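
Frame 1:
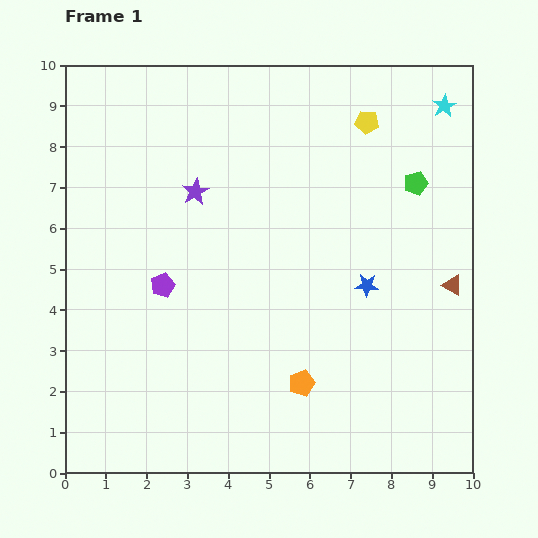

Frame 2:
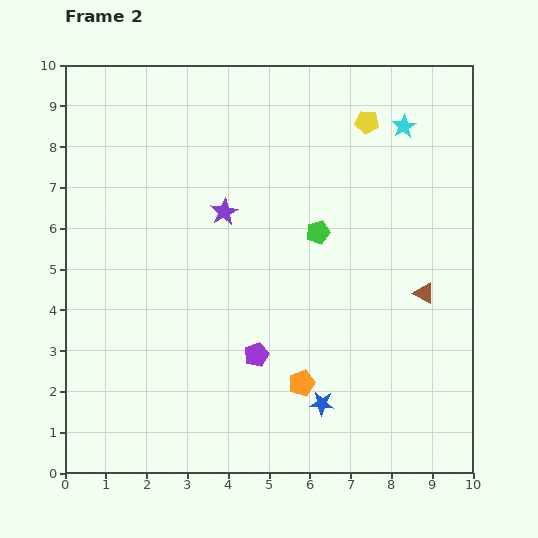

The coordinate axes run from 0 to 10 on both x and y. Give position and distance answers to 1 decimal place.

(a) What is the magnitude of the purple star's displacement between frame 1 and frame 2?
0.9

The purple star moved from (3.2, 6.9) to (3.9, 6.4), a distance of √(0.7² + 0.5²) ≈ 0.9.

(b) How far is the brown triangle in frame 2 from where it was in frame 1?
0.7

The brown triangle moved from (9.5, 4.6) to (8.8, 4.4), a distance of √(0.7² + 0.2²) ≈ 0.7.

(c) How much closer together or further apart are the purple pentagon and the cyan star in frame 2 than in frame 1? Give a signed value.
-1.5

Distance in frame 1: 8.2. Distance in frame 2: 6.7.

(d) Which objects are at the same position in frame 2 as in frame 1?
the yellow pentagon, the orange pentagon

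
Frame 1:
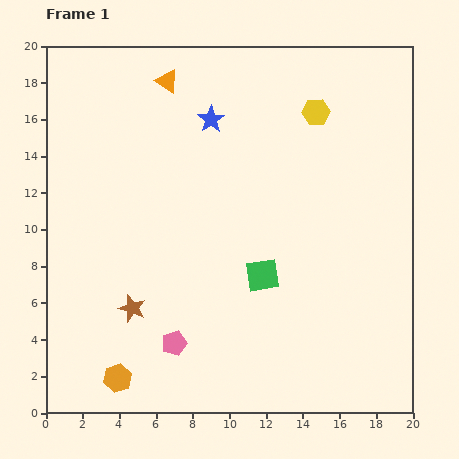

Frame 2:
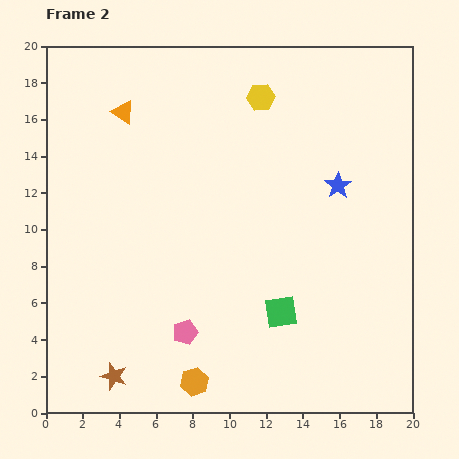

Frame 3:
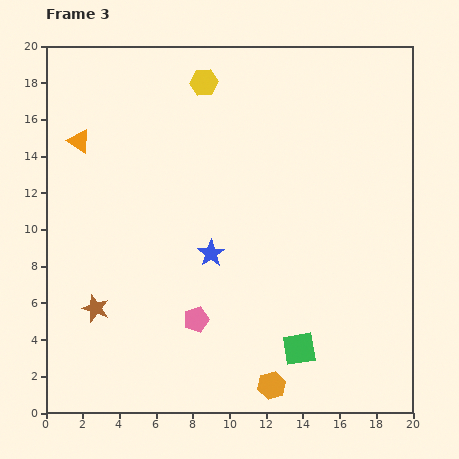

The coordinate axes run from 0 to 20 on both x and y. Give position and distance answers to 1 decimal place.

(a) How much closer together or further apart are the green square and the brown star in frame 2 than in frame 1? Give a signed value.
+2.4

Distance in frame 1: 7.3. Distance in frame 2: 9.7.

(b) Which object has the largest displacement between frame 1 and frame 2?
the blue star

(moved 7.8; next 4.2)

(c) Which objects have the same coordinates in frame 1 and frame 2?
none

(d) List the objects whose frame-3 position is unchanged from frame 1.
none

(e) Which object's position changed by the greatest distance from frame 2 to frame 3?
the blue star

(moved 7.8; next 4.2)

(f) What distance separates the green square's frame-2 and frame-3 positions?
2.2

The green square moved from (12.8, 5.5) to (13.8, 3.5), a distance of √(1.0² + 2.0²) ≈ 2.2.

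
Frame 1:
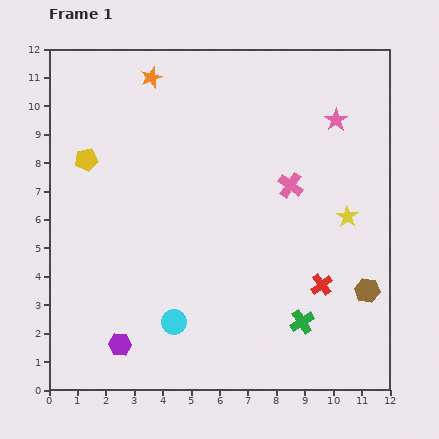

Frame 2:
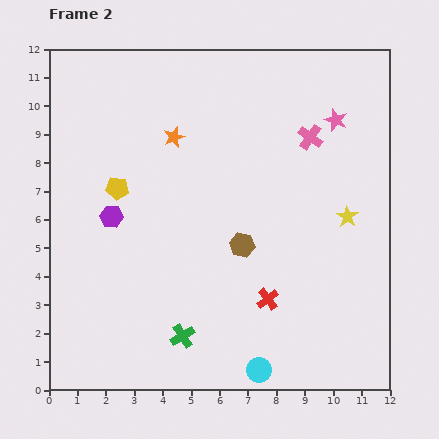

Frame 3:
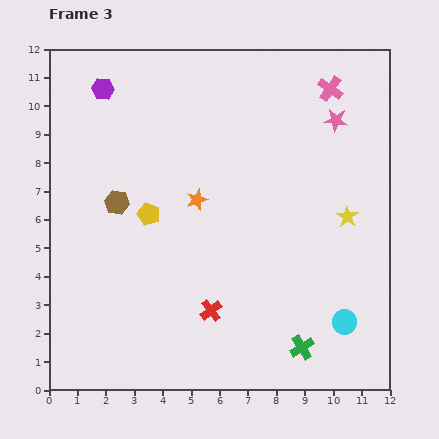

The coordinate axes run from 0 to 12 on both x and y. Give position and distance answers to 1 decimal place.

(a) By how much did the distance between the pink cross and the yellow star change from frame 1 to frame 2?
+0.8

Distance in frame 1: 2.3. Distance in frame 2: 3.1.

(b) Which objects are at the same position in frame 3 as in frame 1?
the yellow star, the pink star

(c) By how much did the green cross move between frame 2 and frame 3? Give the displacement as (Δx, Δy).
(4.2, -0.4)

The green cross was at (4.7, 1.9) in frame 2 and (8.9, 1.5) in frame 3.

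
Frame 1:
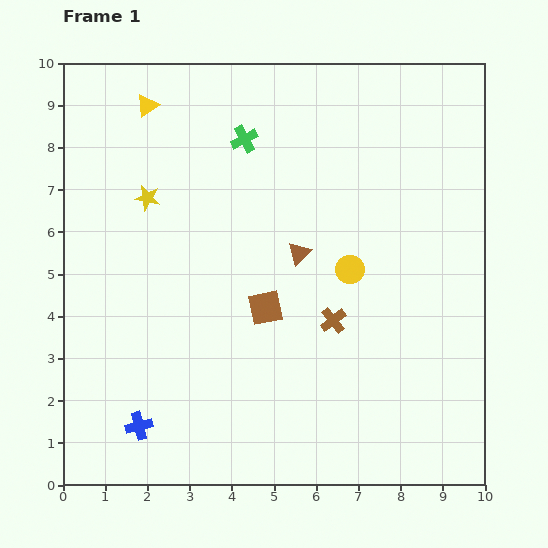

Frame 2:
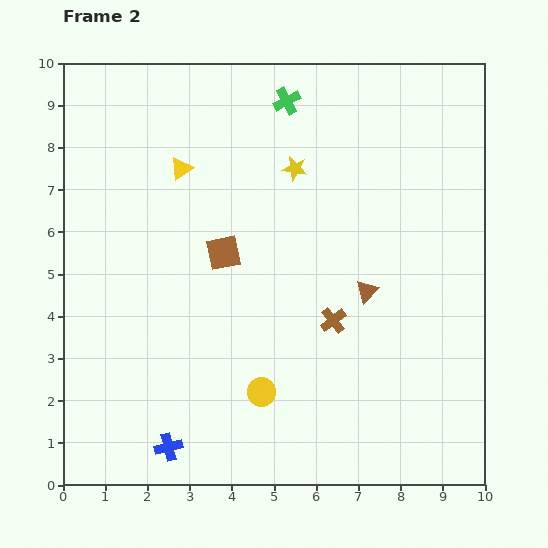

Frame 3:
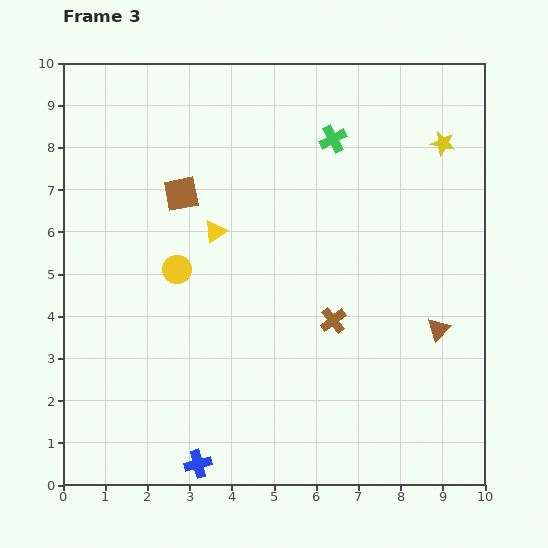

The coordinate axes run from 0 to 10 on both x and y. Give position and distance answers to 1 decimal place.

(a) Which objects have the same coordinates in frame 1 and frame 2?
the brown cross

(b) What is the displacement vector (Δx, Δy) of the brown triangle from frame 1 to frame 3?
(3.3, -1.8)

The brown triangle was at (5.6, 5.5) in frame 1 and (8.9, 3.7) in frame 3.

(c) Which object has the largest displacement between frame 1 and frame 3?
the yellow star

(moved 7.1; next 4.1)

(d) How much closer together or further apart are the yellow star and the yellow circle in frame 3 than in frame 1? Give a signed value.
+1.9

Distance in frame 1: 5.1. Distance in frame 3: 7.0.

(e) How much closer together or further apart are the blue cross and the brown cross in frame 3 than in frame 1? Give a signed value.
-0.5

Distance in frame 1: 5.2. Distance in frame 3: 4.7.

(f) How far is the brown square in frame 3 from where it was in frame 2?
1.7

The brown square moved from (3.8, 5.5) to (2.8, 6.9), a distance of √(1.0² + 1.4²) ≈ 1.7.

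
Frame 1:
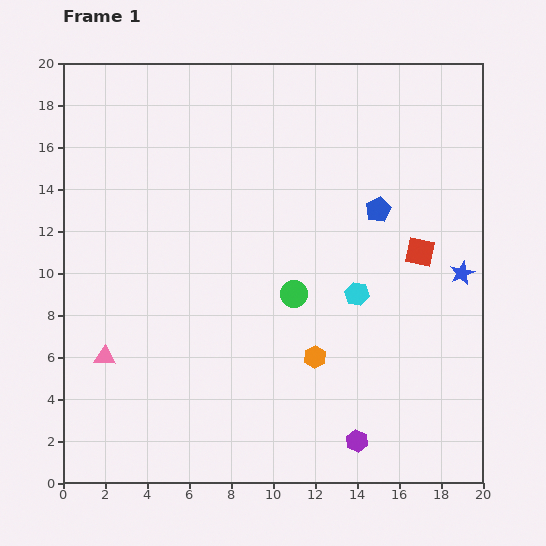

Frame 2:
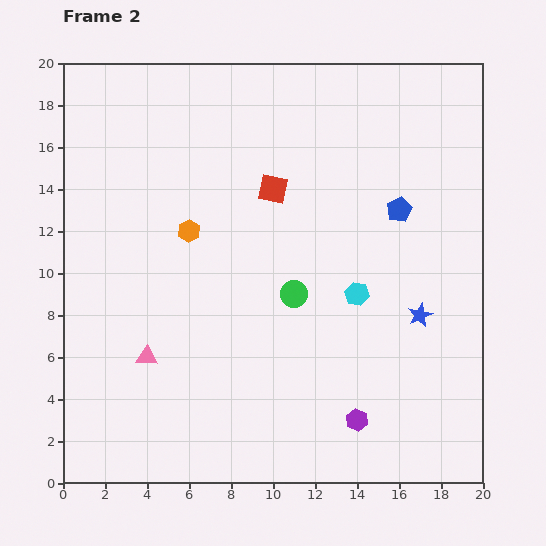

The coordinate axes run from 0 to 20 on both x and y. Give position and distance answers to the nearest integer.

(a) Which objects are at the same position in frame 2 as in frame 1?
the green circle, the cyan hexagon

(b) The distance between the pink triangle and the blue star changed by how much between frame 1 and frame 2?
-4

Distance in frame 1: 17. Distance in frame 2: 13.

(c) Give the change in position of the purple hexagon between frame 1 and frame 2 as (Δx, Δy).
(0, 1)

The purple hexagon was at (14, 2) in frame 1 and (14, 3) in frame 2.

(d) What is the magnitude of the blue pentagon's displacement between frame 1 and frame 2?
1

The blue pentagon moved from (15, 13) to (16, 13), a distance of √(1² + 0²) ≈ 1.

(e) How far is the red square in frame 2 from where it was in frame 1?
8

The red square moved from (17, 11) to (10, 14), a distance of √(7² + 3²) ≈ 8.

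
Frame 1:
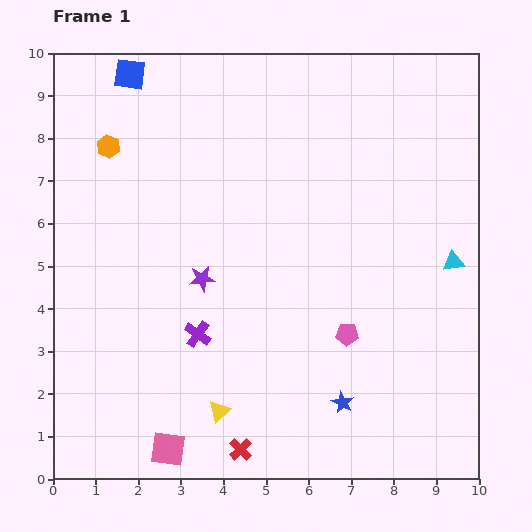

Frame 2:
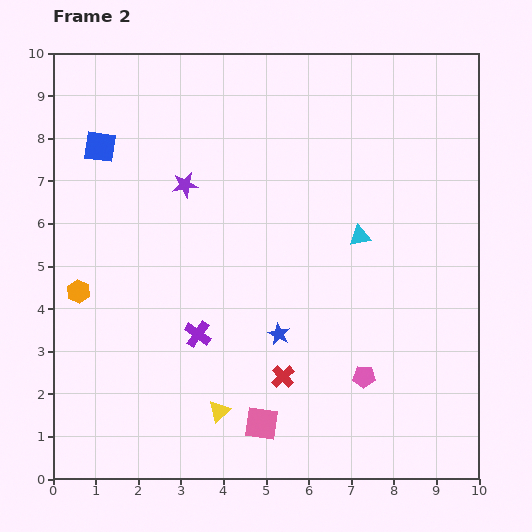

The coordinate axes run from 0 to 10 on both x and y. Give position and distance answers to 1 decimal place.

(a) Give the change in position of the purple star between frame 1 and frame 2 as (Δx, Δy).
(-0.4, 2.2)

The purple star was at (3.5, 4.7) in frame 1 and (3.1, 6.9) in frame 2.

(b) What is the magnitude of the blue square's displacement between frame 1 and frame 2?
1.8

The blue square moved from (1.8, 9.5) to (1.1, 7.8), a distance of √(0.7² + 1.7²) ≈ 1.8.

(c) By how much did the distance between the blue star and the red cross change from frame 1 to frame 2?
-1.6

Distance in frame 1: 2.6. Distance in frame 2: 1.0.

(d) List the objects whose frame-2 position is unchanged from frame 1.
the yellow triangle, the purple cross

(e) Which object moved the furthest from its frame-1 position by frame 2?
the orange hexagon

(moved 3.5; next 2.3)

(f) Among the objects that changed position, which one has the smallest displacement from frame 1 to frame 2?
the pink pentagon

(moved 1.1)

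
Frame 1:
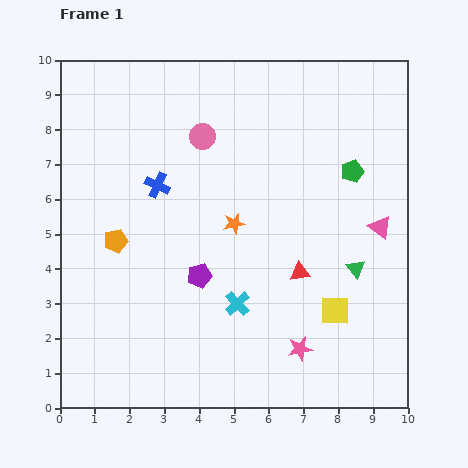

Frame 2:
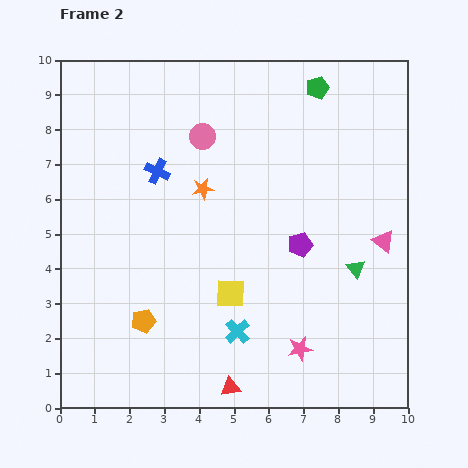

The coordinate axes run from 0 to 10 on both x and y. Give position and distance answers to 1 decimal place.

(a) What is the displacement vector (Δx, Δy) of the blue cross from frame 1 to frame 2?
(0.0, 0.4)

The blue cross was at (2.8, 6.4) in frame 1 and (2.8, 6.8) in frame 2.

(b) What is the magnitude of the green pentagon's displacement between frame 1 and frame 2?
2.6

The green pentagon moved from (8.4, 6.8) to (7.4, 9.2), a distance of √(1.0² + 2.4²) ≈ 2.6.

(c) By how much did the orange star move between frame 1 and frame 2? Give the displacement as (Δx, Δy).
(-0.9, 1.0)

The orange star was at (5.0, 5.3) in frame 1 and (4.1, 6.3) in frame 2.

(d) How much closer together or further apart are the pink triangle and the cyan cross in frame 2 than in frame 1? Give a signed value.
+0.2

Distance in frame 1: 4.7. Distance in frame 2: 4.9.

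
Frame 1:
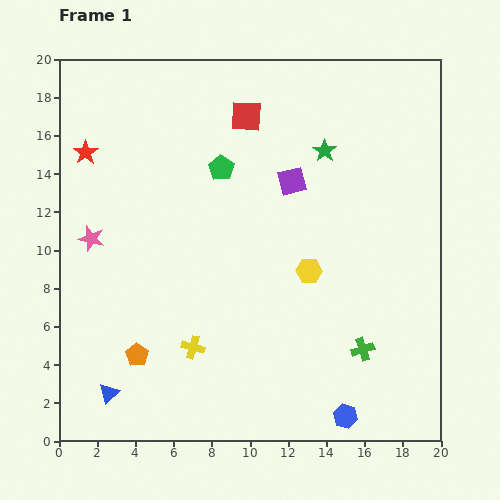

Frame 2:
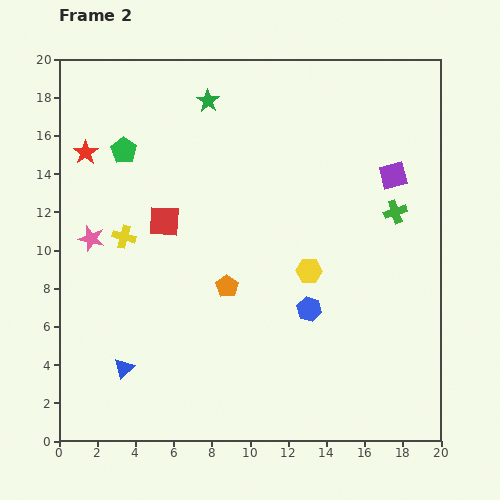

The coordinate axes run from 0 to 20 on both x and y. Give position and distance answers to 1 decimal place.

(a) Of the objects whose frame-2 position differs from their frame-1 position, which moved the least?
the blue triangle

(moved 1.5)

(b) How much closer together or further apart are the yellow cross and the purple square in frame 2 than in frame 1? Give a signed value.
+4.4

Distance in frame 1: 10.1. Distance in frame 2: 14.5.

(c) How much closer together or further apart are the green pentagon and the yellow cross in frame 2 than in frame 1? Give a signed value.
-5.0

Distance in frame 1: 9.5. Distance in frame 2: 4.5.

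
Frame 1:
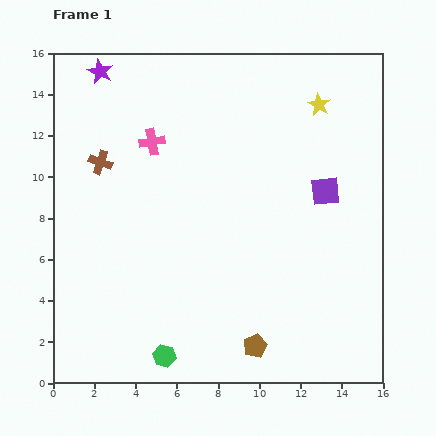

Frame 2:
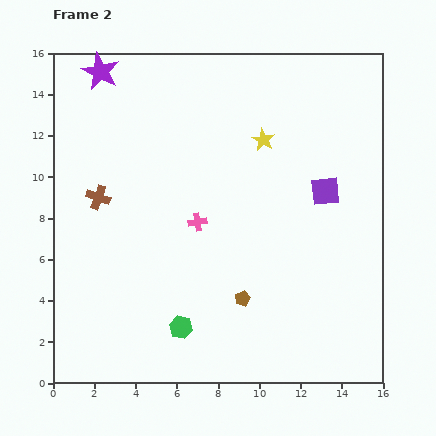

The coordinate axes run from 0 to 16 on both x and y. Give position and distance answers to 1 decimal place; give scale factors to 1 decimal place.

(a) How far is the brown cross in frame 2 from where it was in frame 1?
1.7

The brown cross moved from (2.3, 10.7) to (2.2, 9.0), a distance of √(0.1² + 1.7²) ≈ 1.7.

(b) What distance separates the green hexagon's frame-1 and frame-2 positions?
1.6

The green hexagon moved from (5.4, 1.3) to (6.2, 2.7), a distance of √(0.8² + 1.4²) ≈ 1.6.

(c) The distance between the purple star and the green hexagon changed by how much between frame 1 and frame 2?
-1.1

Distance in frame 1: 14.1. Distance in frame 2: 13.0.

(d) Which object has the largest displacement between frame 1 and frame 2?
the pink cross

(moved 4.5; next 3.2)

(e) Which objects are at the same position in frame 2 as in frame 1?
the purple square, the purple star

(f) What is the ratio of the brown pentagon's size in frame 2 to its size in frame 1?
0.7×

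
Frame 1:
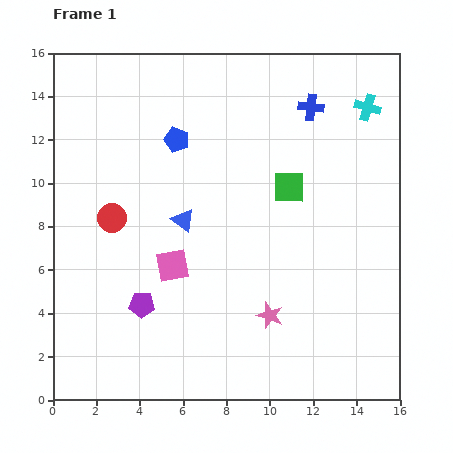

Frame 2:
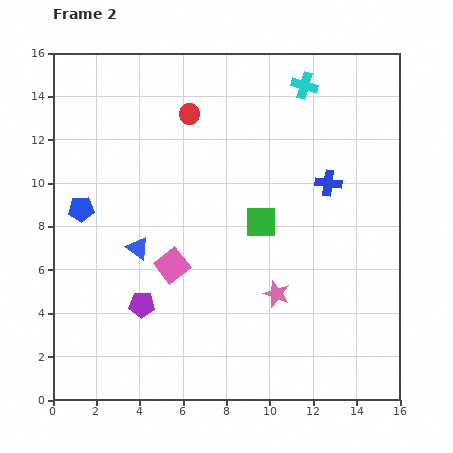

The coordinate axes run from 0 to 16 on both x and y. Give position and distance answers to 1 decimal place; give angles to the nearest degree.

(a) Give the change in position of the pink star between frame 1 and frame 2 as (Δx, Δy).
(0.3, 1.0)

The pink star was at (10.0, 3.9) in frame 1 and (10.3, 4.9) in frame 2.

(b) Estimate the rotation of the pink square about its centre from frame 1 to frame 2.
28° counter-clockwise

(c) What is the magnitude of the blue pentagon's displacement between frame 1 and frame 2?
5.4

The blue pentagon moved from (5.7, 12.0) to (1.3, 8.8), a distance of √(4.4² + 3.2²) ≈ 5.4.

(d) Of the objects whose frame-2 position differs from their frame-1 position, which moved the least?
the pink star

(moved 1.0)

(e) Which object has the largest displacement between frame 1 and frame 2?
the red circle

(moved 6.0; next 5.4)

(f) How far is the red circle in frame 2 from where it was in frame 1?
6.0

The red circle moved from (2.7, 8.4) to (6.3, 13.2), a distance of √(3.6² + 4.8²) ≈ 6.0.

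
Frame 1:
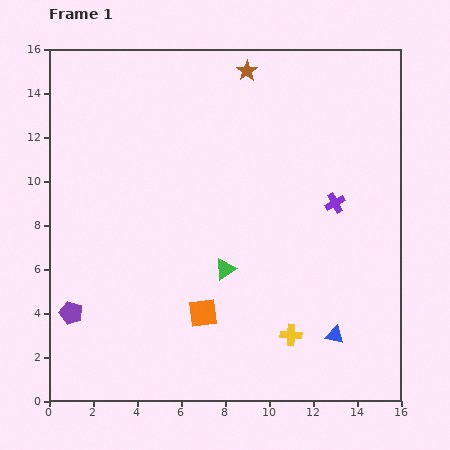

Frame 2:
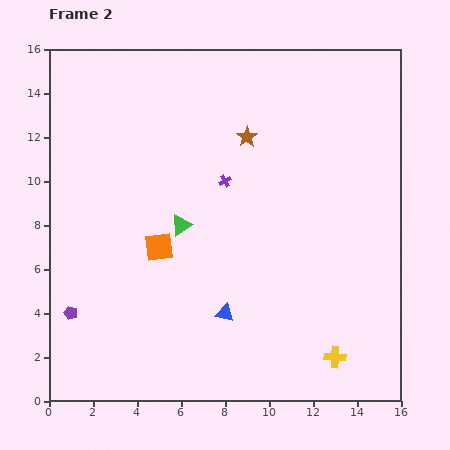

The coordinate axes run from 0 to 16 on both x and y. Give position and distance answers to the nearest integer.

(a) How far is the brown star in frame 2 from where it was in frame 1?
3

The brown star moved from (9, 15) to (9, 12), a distance of √(0² + 3²) ≈ 3.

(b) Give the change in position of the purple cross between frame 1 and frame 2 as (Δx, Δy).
(-5, 1)

The purple cross was at (13, 9) in frame 1 and (8, 10) in frame 2.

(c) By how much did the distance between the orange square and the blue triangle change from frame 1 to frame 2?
-2

Distance in frame 1: 6. Distance in frame 2: 4.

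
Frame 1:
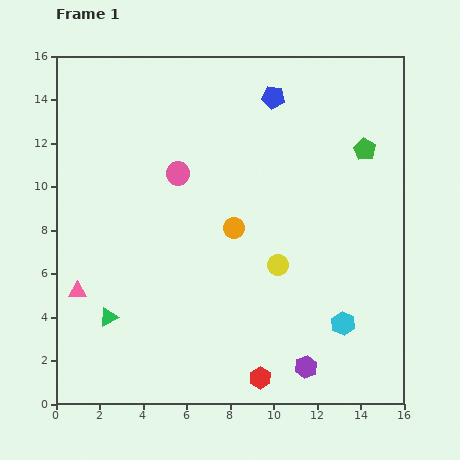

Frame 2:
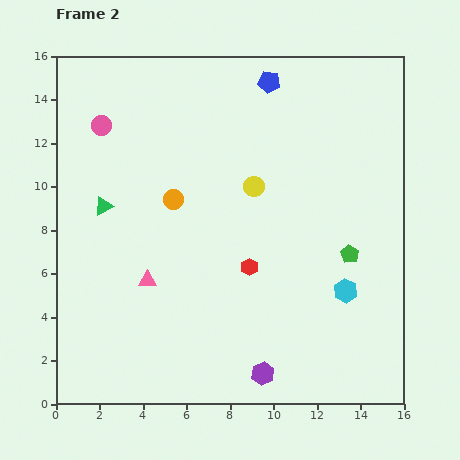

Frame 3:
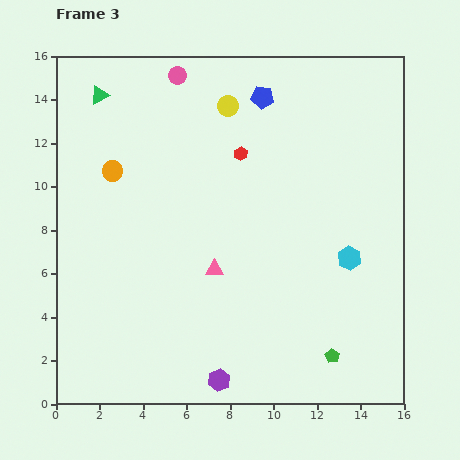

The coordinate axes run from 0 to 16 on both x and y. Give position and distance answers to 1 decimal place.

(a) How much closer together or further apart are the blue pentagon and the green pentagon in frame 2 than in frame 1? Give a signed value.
+3.9

Distance in frame 1: 4.8. Distance in frame 2: 8.7.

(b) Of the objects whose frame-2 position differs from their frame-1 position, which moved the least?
the blue pentagon

(moved 0.7)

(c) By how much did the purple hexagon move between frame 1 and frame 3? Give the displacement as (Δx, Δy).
(-4.0, -0.6)

The purple hexagon was at (11.5, 1.7) in frame 1 and (7.5, 1.1) in frame 3.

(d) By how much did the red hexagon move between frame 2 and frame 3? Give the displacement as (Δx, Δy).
(-0.4, 5.2)

The red hexagon was at (8.9, 6.3) in frame 2 and (8.5, 11.5) in frame 3.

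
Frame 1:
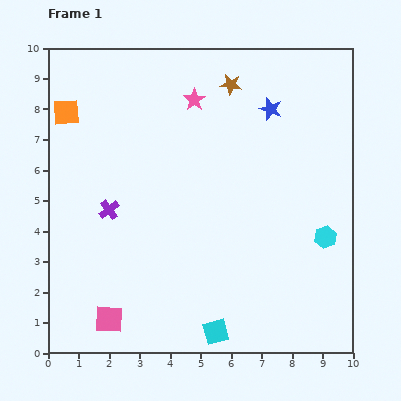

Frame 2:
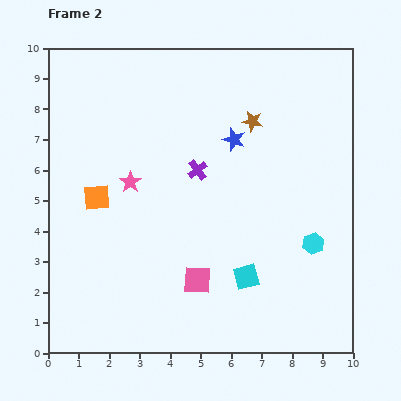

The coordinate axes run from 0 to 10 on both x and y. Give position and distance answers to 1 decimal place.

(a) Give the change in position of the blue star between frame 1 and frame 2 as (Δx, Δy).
(-1.2, -1.0)

The blue star was at (7.3, 8.0) in frame 1 and (6.1, 7.0) in frame 2.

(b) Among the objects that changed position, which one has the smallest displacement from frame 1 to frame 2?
the cyan hexagon

(moved 0.4)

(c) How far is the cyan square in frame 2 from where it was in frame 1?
2.1

The cyan square moved from (5.5, 0.7) to (6.5, 2.5), a distance of √(1.0² + 1.8²) ≈ 2.1.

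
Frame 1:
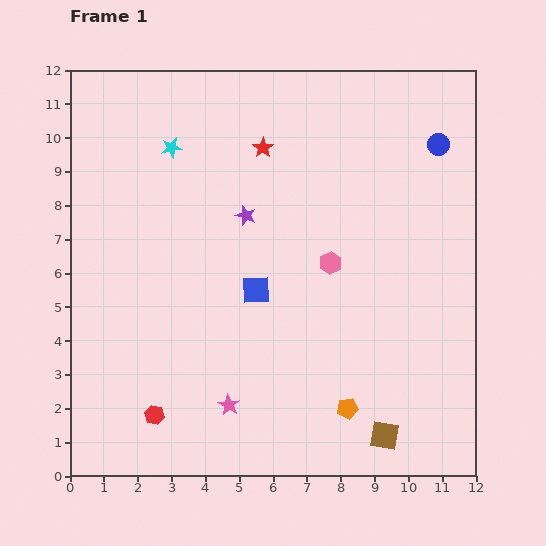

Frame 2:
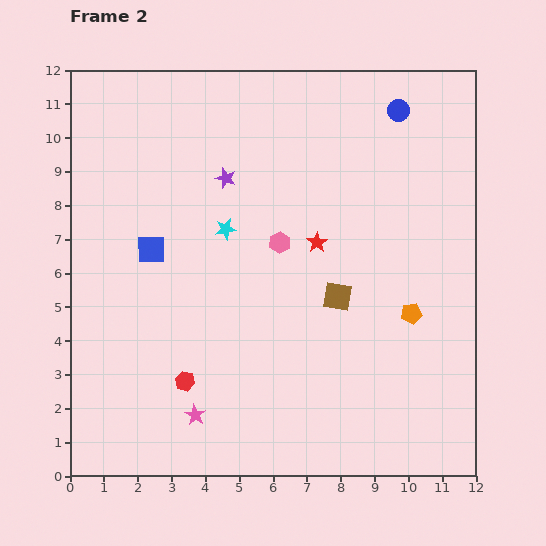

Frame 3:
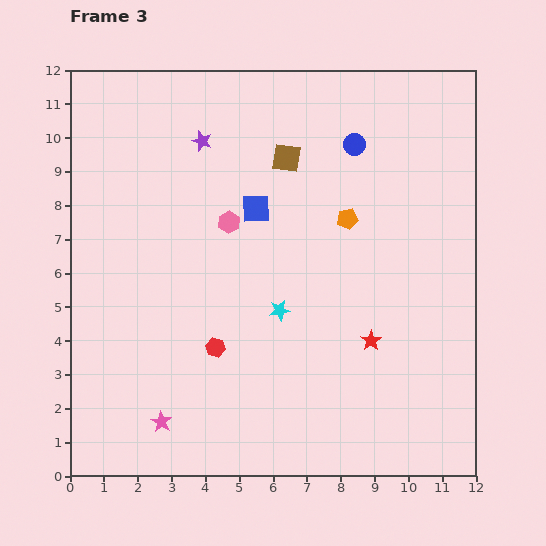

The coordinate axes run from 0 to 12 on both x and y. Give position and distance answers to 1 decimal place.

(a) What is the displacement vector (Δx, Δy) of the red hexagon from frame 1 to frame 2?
(0.9, 1.0)

The red hexagon was at (2.5, 1.8) in frame 1 and (3.4, 2.8) in frame 2.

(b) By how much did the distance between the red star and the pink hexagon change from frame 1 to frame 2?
-2.8

Distance in frame 1: 3.9. Distance in frame 2: 1.1.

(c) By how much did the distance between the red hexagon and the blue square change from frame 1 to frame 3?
-0.5

Distance in frame 1: 4.8. Distance in frame 3: 4.3.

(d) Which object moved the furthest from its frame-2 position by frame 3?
the brown square

(moved 4.4; next 3.4)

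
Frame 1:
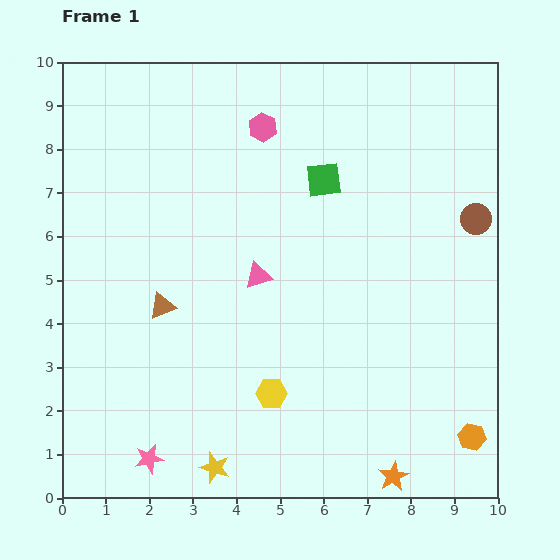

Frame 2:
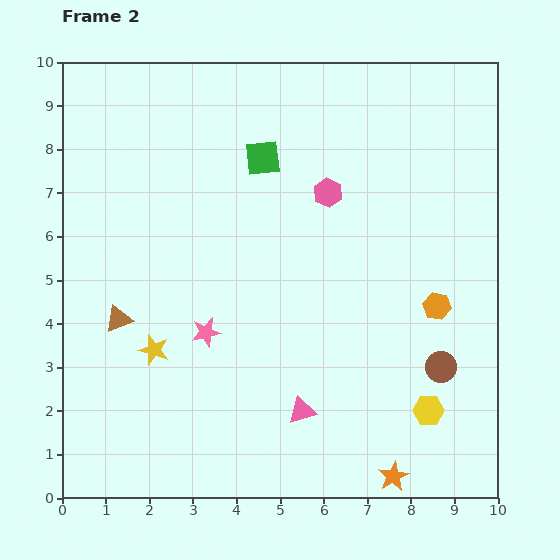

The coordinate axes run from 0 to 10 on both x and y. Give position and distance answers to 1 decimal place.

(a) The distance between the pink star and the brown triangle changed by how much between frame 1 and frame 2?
-1.5

Distance in frame 1: 3.5. Distance in frame 2: 2.0.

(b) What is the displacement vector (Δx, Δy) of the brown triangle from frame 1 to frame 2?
(-1.0, -0.3)

The brown triangle was at (2.3, 4.4) in frame 1 and (1.3, 4.1) in frame 2.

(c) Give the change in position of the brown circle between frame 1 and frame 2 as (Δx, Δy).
(-0.8, -3.4)

The brown circle was at (9.5, 6.4) in frame 1 and (8.7, 3.0) in frame 2.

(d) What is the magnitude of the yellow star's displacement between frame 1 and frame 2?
3.0

The yellow star moved from (3.5, 0.7) to (2.1, 3.4), a distance of √(1.4² + 2.7²) ≈ 3.0.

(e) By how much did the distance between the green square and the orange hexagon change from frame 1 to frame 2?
-1.6

Distance in frame 1: 6.8. Distance in frame 2: 5.2.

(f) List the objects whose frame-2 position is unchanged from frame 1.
the orange star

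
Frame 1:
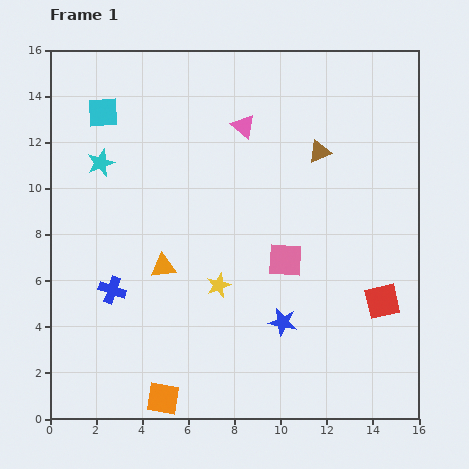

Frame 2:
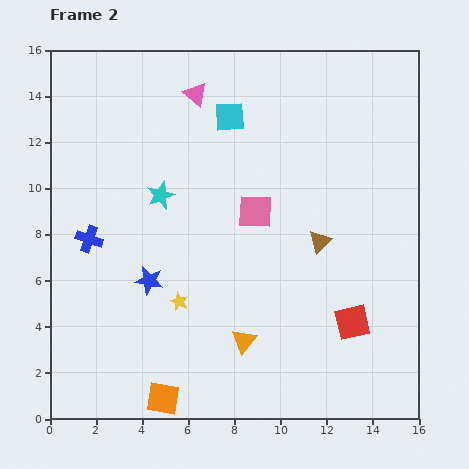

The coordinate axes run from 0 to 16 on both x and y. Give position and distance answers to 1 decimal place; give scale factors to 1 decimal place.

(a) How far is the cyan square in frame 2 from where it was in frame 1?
5.5

The cyan square moved from (2.3, 13.3) to (7.8, 13.1), a distance of √(5.5² + 0.2²) ≈ 5.5.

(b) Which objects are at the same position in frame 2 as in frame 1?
the orange square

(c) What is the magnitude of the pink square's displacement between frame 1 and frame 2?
2.5

The pink square moved from (10.2, 6.9) to (8.9, 9.0), a distance of √(1.3² + 2.1²) ≈ 2.5.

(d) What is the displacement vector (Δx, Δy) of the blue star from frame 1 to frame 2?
(-5.8, 1.8)

The blue star was at (10.1, 4.2) in frame 1 and (4.3, 6.0) in frame 2.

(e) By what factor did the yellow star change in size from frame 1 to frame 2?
0.7×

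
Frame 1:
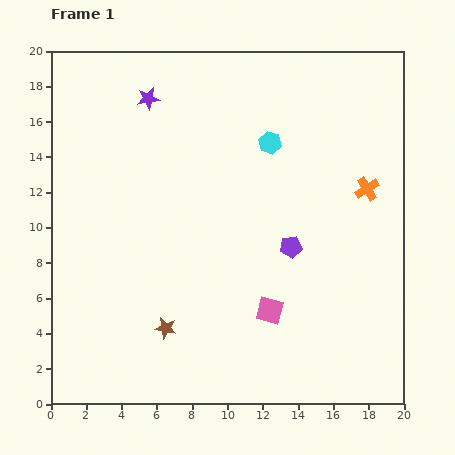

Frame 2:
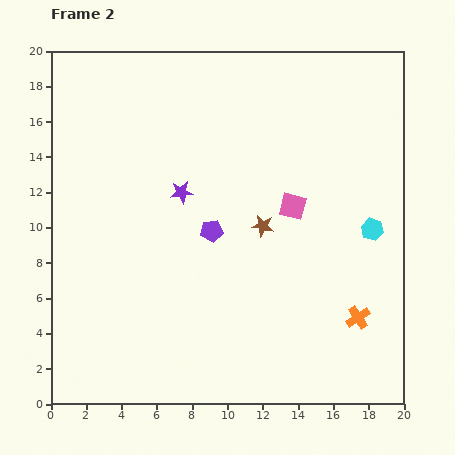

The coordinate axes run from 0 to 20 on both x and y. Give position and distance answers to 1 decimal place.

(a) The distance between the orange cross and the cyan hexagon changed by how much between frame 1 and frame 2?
-1.0

Distance in frame 1: 6.1. Distance in frame 2: 5.1.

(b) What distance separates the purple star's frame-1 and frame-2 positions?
5.6

The purple star moved from (5.5, 17.3) to (7.4, 12.0), a distance of √(1.9² + 5.3²) ≈ 5.6.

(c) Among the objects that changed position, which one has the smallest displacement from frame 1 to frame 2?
the purple pentagon

(moved 4.6)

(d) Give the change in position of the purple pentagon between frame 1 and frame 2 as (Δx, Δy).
(-4.5, 0.9)

The purple pentagon was at (13.6, 8.9) in frame 1 and (9.1, 9.8) in frame 2.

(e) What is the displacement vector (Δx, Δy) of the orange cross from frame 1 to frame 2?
(-0.5, -7.3)

The orange cross was at (17.9, 12.2) in frame 1 and (17.4, 4.9) in frame 2.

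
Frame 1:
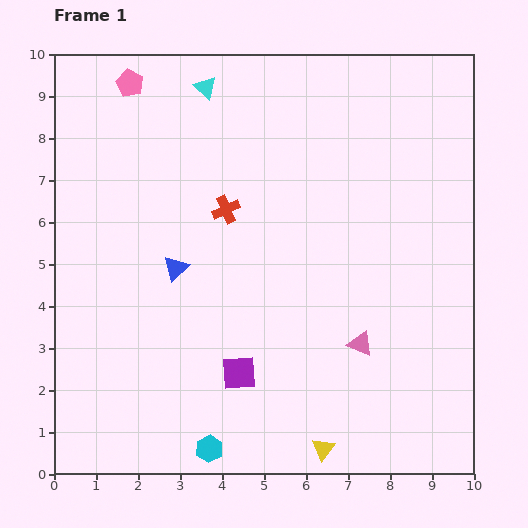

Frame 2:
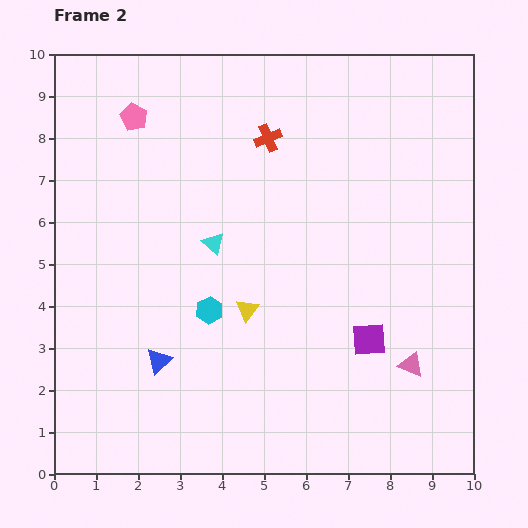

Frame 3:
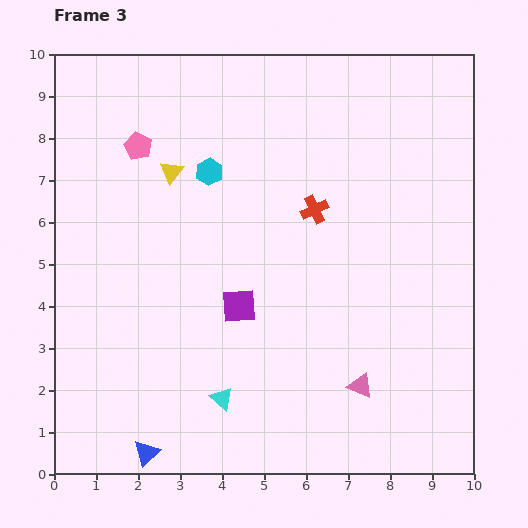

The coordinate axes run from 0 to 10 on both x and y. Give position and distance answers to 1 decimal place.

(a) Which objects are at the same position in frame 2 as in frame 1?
none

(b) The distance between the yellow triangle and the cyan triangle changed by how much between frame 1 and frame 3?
-3.5

Distance in frame 1: 9.0. Distance in frame 3: 5.5.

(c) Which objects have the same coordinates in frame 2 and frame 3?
none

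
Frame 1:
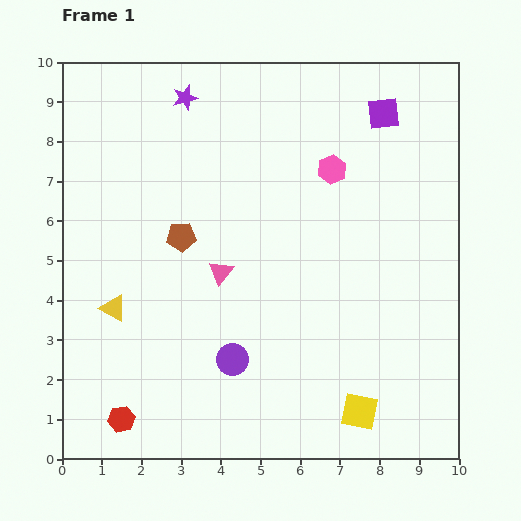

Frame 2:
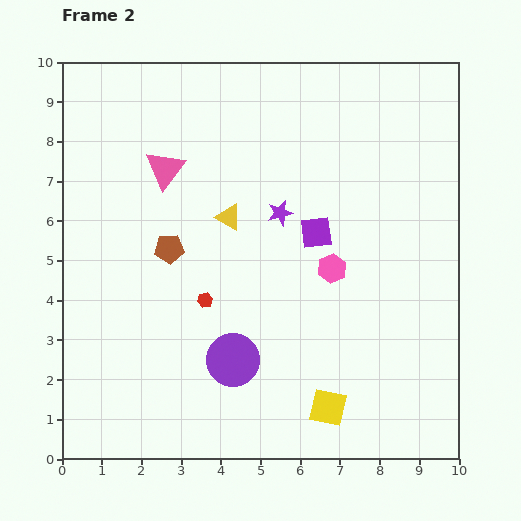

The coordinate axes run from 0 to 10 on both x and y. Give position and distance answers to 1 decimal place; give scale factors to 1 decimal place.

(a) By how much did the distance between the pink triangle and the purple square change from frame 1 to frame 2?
-1.6

Distance in frame 1: 5.7. Distance in frame 2: 4.1.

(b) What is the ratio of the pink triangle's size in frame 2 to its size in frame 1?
1.6×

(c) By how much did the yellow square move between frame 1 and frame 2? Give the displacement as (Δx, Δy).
(-0.8, 0.1)

The yellow square was at (7.5, 1.2) in frame 1 and (6.7, 1.3) in frame 2.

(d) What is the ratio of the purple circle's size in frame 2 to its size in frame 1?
1.7×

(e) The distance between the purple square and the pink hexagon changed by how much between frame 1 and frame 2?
-0.9

Distance in frame 1: 1.9. Distance in frame 2: 1.0.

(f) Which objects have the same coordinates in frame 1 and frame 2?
the purple circle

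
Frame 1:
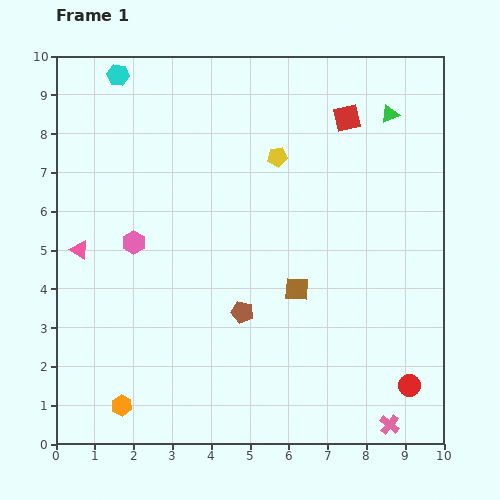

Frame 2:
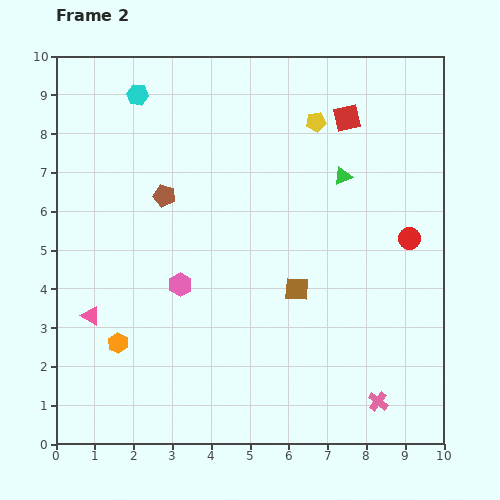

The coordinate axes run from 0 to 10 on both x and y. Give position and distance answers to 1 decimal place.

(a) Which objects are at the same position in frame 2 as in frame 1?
the red square, the brown square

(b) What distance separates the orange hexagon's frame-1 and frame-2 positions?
1.6

The orange hexagon moved from (1.7, 1.0) to (1.6, 2.6), a distance of √(0.1² + 1.6²) ≈ 1.6.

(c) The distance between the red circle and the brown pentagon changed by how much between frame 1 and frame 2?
+1.7

Distance in frame 1: 4.7. Distance in frame 2: 6.4.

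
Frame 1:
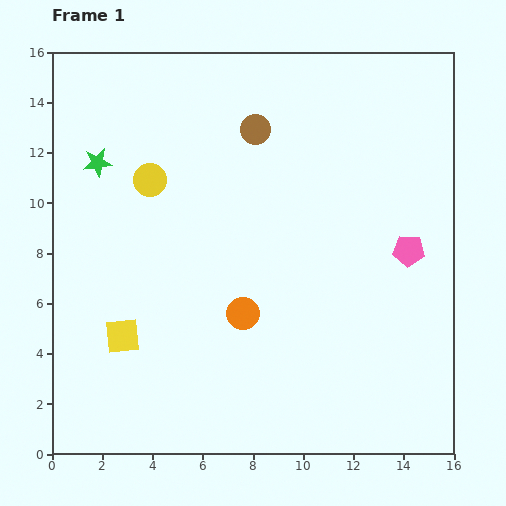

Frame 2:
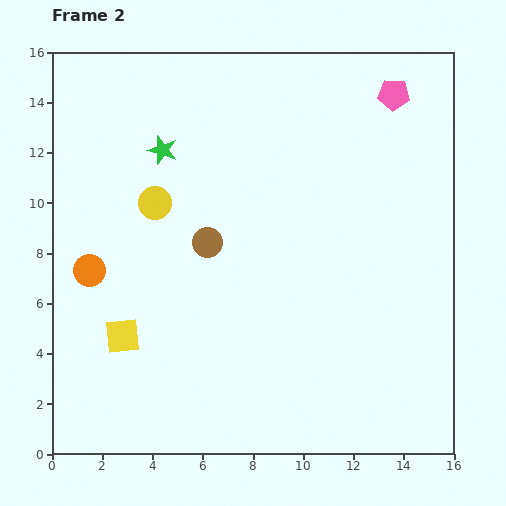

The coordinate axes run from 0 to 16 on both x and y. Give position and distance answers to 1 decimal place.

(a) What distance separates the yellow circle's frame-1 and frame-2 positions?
0.9

The yellow circle moved from (3.9, 10.9) to (4.1, 10.0), a distance of √(0.2² + 0.9²) ≈ 0.9.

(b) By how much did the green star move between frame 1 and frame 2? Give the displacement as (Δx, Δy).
(2.6, 0.5)

The green star was at (1.8, 11.6) in frame 1 and (4.4, 12.1) in frame 2.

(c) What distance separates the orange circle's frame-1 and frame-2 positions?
6.3

The orange circle moved from (7.6, 5.6) to (1.5, 7.3), a distance of √(6.1² + 1.7²) ≈ 6.3.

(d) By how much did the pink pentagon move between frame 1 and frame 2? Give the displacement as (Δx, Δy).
(-0.6, 6.2)

The pink pentagon was at (14.2, 8.1) in frame 1 and (13.6, 14.3) in frame 2.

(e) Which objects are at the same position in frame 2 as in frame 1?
the yellow square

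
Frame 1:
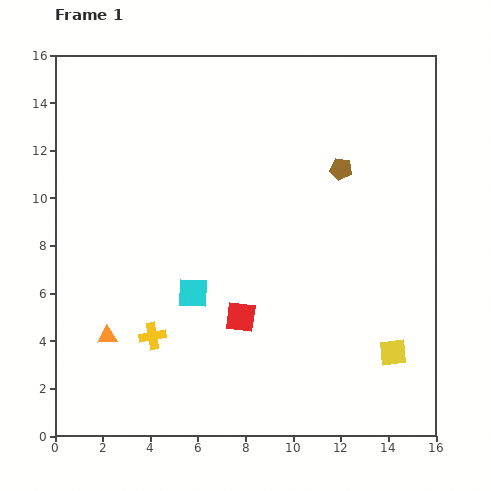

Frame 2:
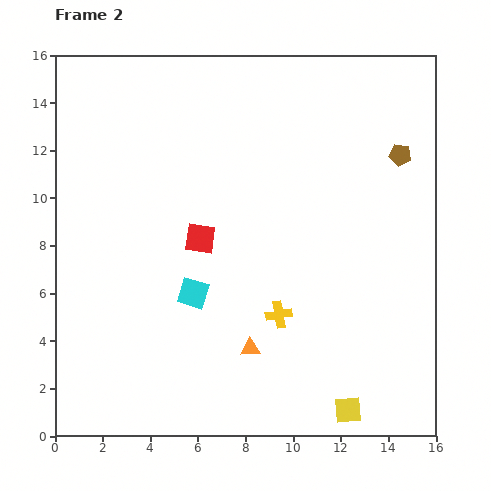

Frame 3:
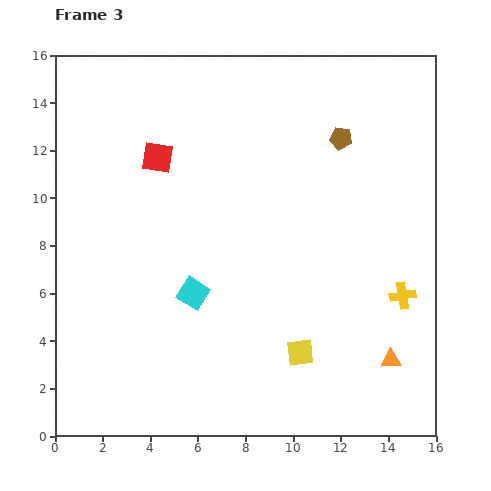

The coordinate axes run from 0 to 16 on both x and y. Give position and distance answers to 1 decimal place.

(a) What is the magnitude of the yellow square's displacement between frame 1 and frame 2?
3.1

The yellow square moved from (14.2, 3.5) to (12.3, 1.1), a distance of √(1.9² + 2.4²) ≈ 3.1.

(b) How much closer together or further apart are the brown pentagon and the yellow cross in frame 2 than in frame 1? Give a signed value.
-2.2

Distance in frame 1: 10.6. Distance in frame 2: 8.4.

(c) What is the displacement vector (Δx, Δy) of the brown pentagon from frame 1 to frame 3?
(0.0, 1.3)

The brown pentagon was at (12.0, 11.2) in frame 1 and (12.0, 12.5) in frame 3.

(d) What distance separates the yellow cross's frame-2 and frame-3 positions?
5.3

The yellow cross moved from (9.4, 5.1) to (14.6, 5.9), a distance of √(5.2² + 0.8²) ≈ 5.3.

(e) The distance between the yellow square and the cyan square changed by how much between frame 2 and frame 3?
-3.0

Distance in frame 2: 8.1. Distance in frame 3: 5.1.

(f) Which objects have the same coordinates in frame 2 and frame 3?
the cyan square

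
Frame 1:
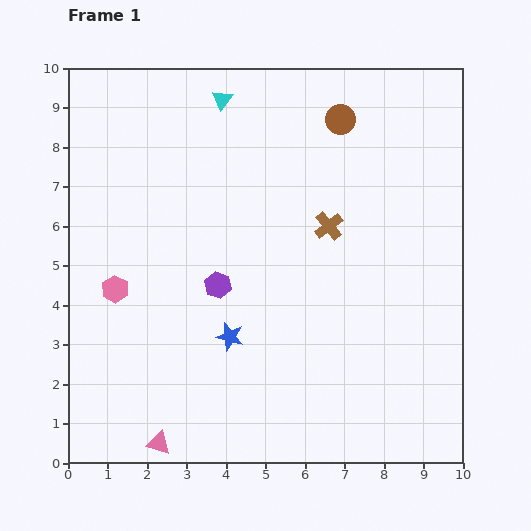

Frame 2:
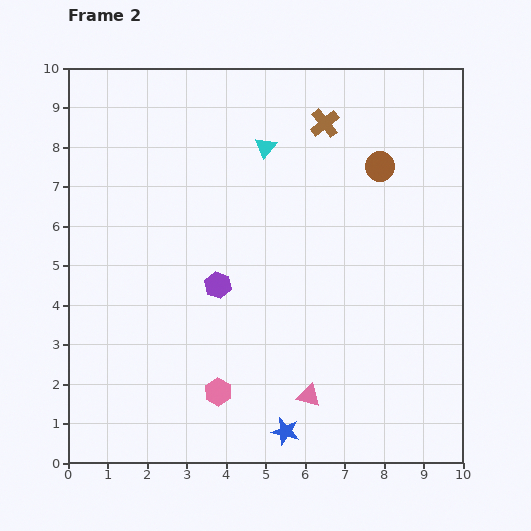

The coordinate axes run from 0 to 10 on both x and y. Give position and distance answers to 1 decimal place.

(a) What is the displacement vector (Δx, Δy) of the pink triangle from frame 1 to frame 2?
(3.8, 1.2)

The pink triangle was at (2.3, 0.5) in frame 1 and (6.1, 1.7) in frame 2.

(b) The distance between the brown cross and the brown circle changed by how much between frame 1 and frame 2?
-0.9

Distance in frame 1: 2.7. Distance in frame 2: 1.8.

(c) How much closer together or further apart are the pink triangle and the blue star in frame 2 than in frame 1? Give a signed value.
-2.1

Distance in frame 1: 3.2. Distance in frame 2: 1.1.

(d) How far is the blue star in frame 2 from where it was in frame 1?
2.8

The blue star moved from (4.1, 3.2) to (5.5, 0.8), a distance of √(1.4² + 2.4²) ≈ 2.8.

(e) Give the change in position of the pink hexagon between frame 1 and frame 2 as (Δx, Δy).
(2.6, -2.6)

The pink hexagon was at (1.2, 4.4) in frame 1 and (3.8, 1.8) in frame 2.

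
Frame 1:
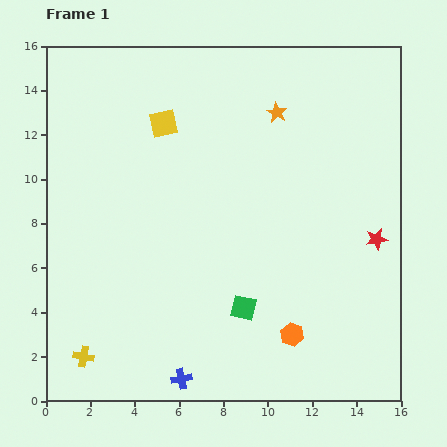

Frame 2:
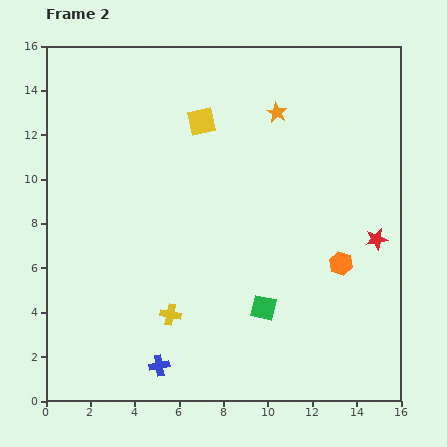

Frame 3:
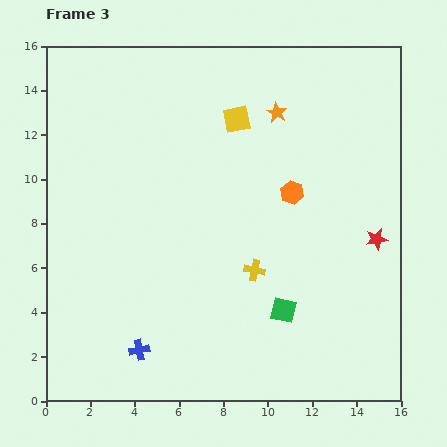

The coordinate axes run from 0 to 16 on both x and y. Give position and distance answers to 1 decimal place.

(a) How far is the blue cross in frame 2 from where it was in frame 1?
1.2

The blue cross moved from (6.1, 1.0) to (5.1, 1.6), a distance of √(1.0² + 0.6²) ≈ 1.2.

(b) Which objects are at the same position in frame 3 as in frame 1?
the orange star, the red star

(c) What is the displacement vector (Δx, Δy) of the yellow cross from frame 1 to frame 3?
(7.7, 3.9)

The yellow cross was at (1.7, 2.0) in frame 1 and (9.4, 5.9) in frame 3.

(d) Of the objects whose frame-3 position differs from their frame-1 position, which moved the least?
the green square

(moved 1.8)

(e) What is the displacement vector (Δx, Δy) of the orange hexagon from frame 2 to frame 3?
(-2.2, 3.2)

The orange hexagon was at (13.3, 6.2) in frame 2 and (11.1, 9.4) in frame 3.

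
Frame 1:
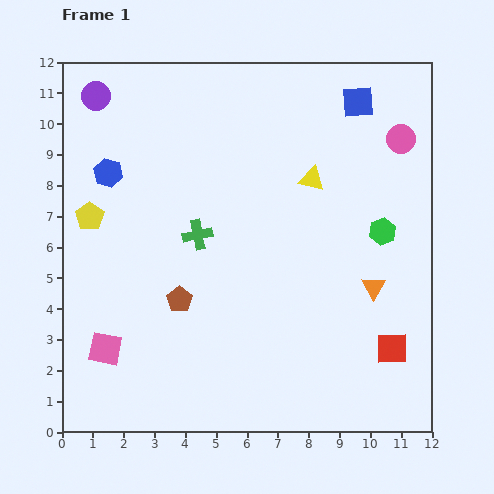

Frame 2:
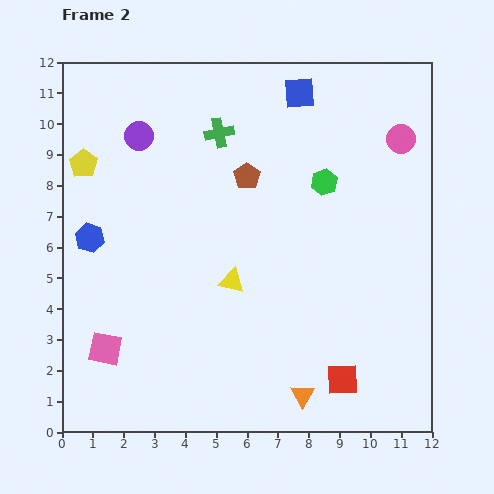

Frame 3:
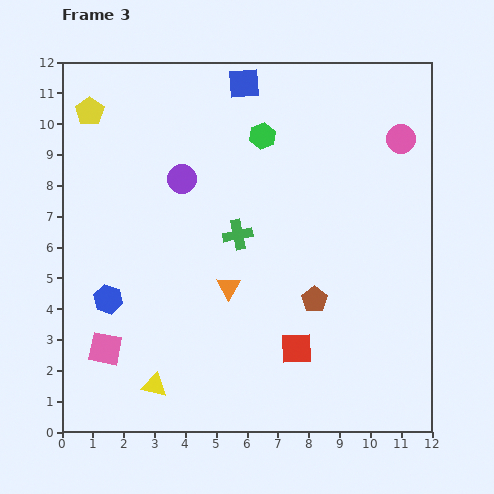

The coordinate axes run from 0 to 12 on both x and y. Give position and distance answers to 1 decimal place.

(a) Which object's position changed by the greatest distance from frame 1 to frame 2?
the brown pentagon

(moved 4.6; next 4.2)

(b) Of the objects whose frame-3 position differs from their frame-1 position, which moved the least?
the green cross

(moved 1.3)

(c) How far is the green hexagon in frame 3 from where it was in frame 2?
2.5

The green hexagon moved from (8.5, 8.1) to (6.5, 9.6), a distance of √(2.0² + 1.5²) ≈ 2.5.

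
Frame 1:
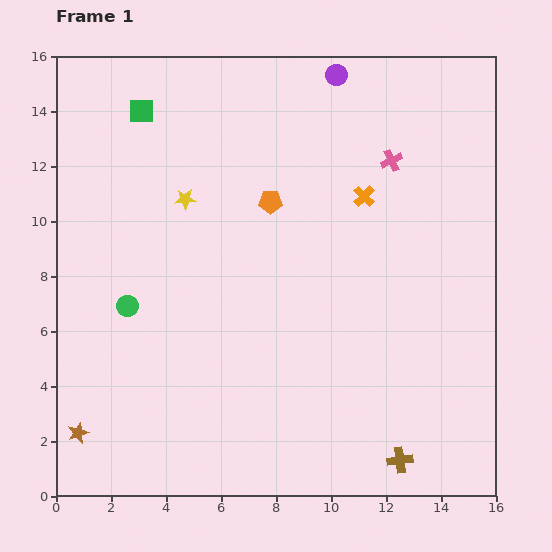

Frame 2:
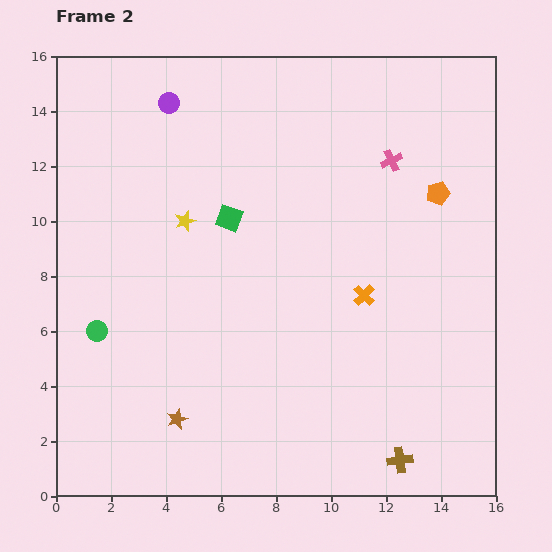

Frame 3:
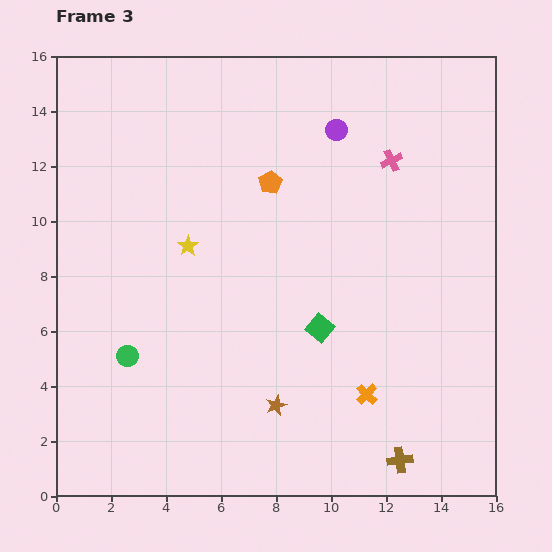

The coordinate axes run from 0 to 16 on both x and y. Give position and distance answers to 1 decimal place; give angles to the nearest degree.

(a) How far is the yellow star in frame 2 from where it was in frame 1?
0.8

The yellow star moved from (4.7, 10.8) to (4.7, 10.0), a distance of √(0.0² + 0.8²) ≈ 0.8.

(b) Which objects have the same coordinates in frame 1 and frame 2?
the brown cross, the pink cross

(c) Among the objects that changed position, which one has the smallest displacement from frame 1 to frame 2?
the yellow star

(moved 0.8)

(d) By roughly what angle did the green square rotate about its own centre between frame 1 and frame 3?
39° clockwise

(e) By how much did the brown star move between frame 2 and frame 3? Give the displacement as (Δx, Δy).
(3.6, 0.5)

The brown star was at (4.4, 2.8) in frame 2 and (8.0, 3.3) in frame 3.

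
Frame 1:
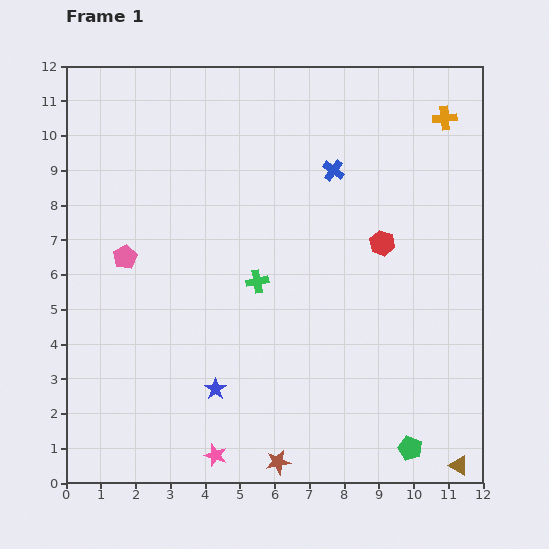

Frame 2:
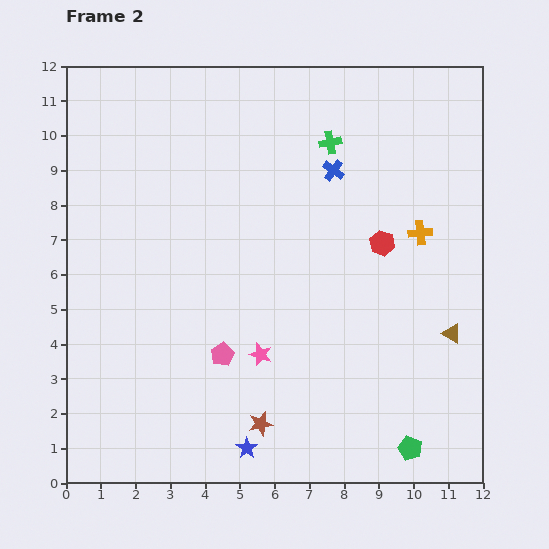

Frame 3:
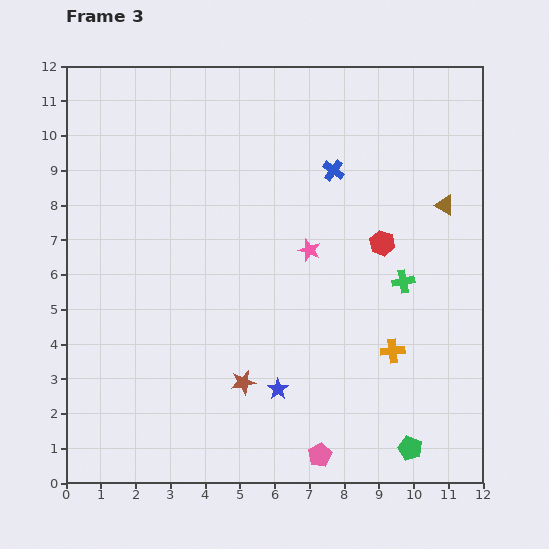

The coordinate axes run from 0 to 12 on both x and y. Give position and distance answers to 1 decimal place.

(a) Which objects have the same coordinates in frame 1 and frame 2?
the red hexagon, the green pentagon, the blue cross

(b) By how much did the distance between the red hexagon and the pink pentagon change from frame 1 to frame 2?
-1.8

Distance in frame 1: 7.4. Distance in frame 2: 5.6.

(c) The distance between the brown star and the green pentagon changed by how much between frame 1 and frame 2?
+0.6

Distance in frame 1: 3.8. Distance in frame 2: 4.4.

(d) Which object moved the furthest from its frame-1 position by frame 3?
the pink pentagon

(moved 8.0; next 7.5)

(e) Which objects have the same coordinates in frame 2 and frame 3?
the red hexagon, the green pentagon, the blue cross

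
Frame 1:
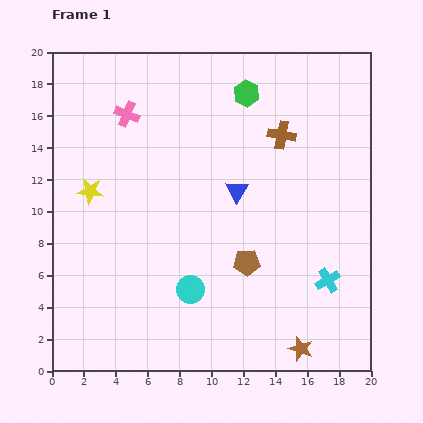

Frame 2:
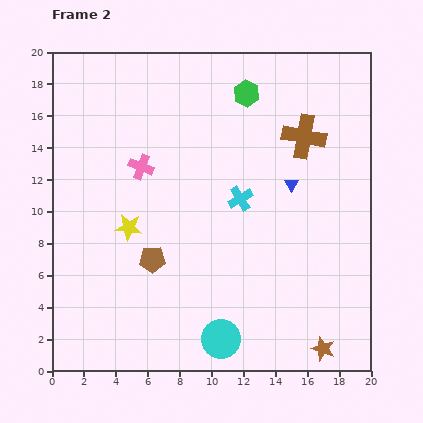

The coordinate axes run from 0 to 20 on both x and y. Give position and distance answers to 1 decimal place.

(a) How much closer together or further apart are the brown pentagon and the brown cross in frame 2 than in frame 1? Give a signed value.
+3.9

Distance in frame 1: 8.3. Distance in frame 2: 12.2.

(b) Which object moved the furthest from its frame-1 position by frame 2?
the cyan cross

(moved 7.5; next 5.9)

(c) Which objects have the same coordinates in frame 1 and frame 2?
the green hexagon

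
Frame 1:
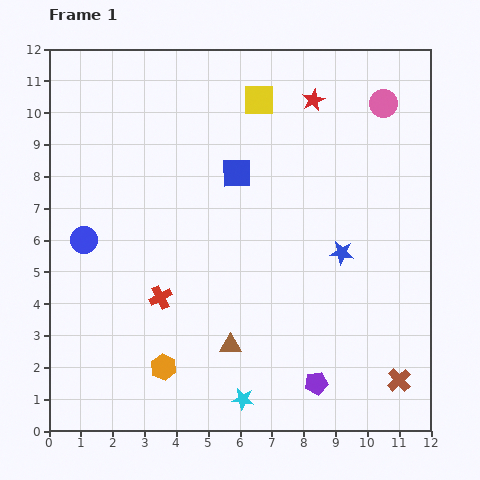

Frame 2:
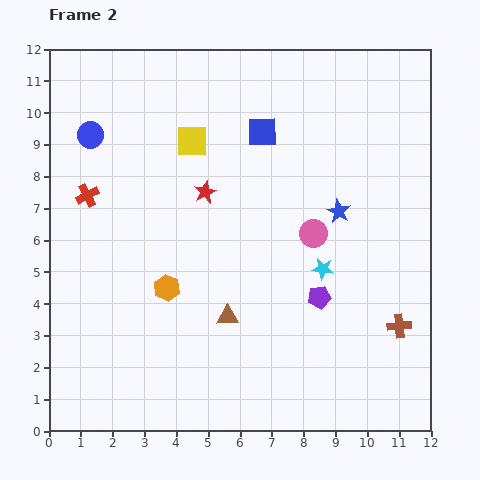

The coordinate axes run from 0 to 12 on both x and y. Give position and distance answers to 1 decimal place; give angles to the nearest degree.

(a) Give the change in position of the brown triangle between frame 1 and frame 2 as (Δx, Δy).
(-0.1, 0.9)

The brown triangle was at (5.7, 2.7) in frame 1 and (5.6, 3.6) in frame 2.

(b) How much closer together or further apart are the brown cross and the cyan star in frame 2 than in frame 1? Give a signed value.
-1.9

Distance in frame 1: 4.9. Distance in frame 2: 3.0.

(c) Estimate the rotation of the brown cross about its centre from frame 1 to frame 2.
37° clockwise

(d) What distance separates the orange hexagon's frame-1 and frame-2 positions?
2.5

The orange hexagon moved from (3.6, 2.0) to (3.7, 4.5), a distance of √(0.1² + 2.5²) ≈ 2.5.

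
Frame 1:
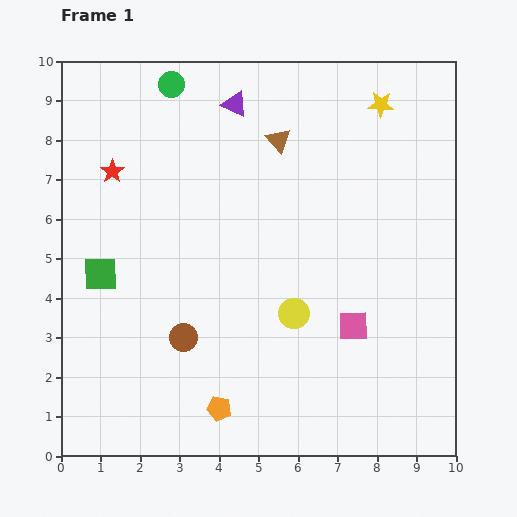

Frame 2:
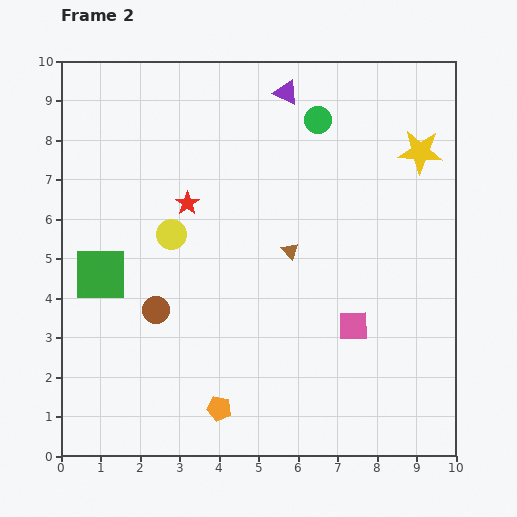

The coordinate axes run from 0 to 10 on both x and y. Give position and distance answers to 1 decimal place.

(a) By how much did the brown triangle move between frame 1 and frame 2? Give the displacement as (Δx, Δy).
(0.3, -2.8)

The brown triangle was at (5.5, 8.0) in frame 1 and (5.8, 5.2) in frame 2.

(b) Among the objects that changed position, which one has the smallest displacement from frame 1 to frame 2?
the brown circle

(moved 1.0)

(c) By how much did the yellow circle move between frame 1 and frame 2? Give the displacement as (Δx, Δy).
(-3.1, 2.0)

The yellow circle was at (5.9, 3.6) in frame 1 and (2.8, 5.6) in frame 2.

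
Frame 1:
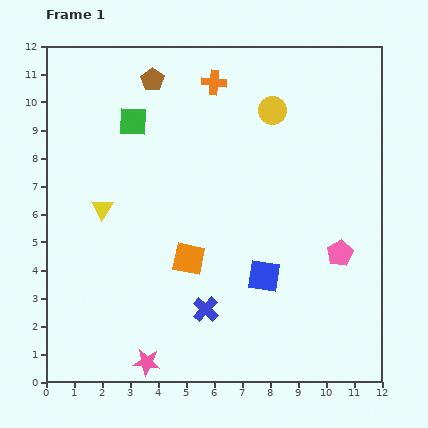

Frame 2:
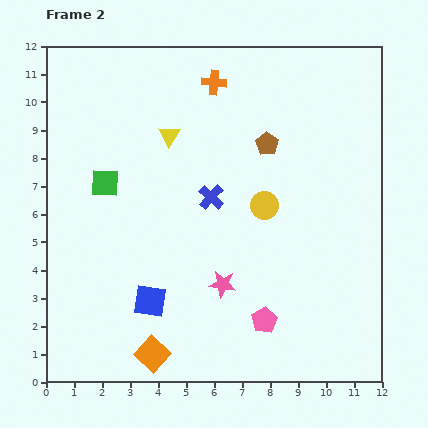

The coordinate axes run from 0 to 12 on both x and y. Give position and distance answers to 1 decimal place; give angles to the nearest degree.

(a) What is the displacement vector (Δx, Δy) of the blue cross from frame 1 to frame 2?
(0.2, 4.0)

The blue cross was at (5.7, 2.6) in frame 1 and (5.9, 6.6) in frame 2.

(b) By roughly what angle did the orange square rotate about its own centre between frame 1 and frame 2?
31° clockwise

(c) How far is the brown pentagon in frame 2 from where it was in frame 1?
4.7

The brown pentagon moved from (3.8, 10.8) to (7.9, 8.5), a distance of √(4.1² + 2.3²) ≈ 4.7.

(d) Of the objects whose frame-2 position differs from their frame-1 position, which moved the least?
the green square

(moved 2.4)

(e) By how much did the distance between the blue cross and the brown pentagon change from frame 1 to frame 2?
-5.6

Distance in frame 1: 8.4. Distance in frame 2: 2.8.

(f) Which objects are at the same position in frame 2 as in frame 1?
the orange cross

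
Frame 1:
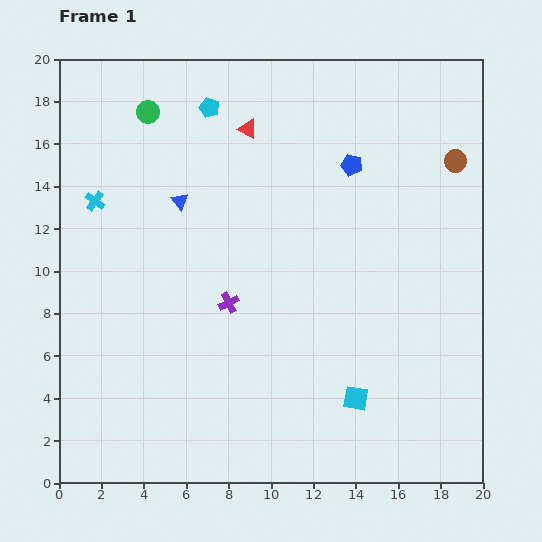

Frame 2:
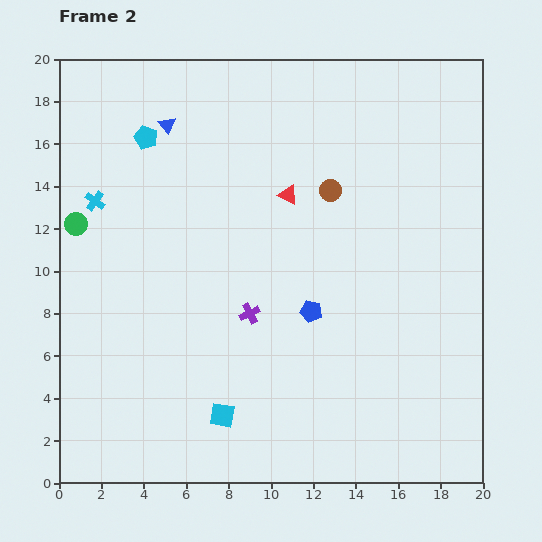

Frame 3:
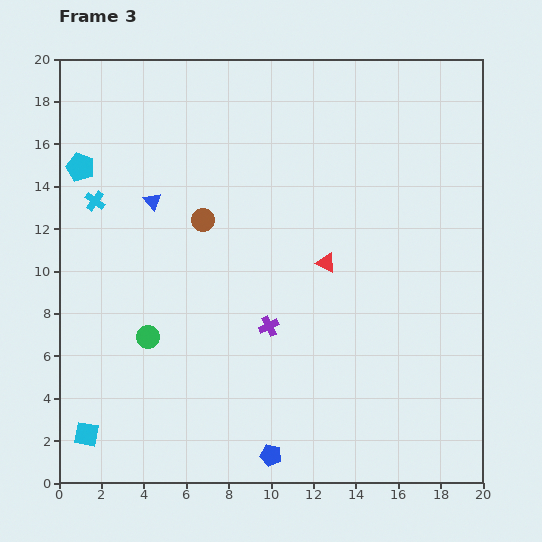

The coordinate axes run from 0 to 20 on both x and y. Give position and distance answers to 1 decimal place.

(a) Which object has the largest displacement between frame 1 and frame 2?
the blue pentagon

(moved 7.2; next 6.4)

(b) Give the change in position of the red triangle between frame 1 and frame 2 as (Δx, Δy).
(1.9, -3.1)

The red triangle was at (8.9, 16.7) in frame 1 and (10.8, 13.6) in frame 2.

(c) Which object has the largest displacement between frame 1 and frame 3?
the blue pentagon

(moved 14.2; next 12.8)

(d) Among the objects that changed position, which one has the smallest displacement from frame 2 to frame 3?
the purple cross

(moved 1.1)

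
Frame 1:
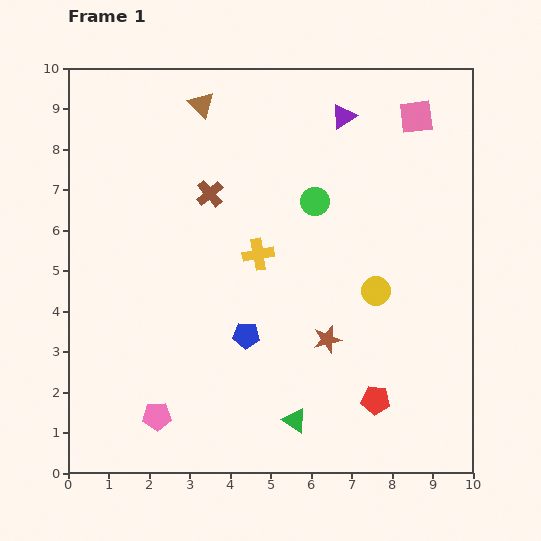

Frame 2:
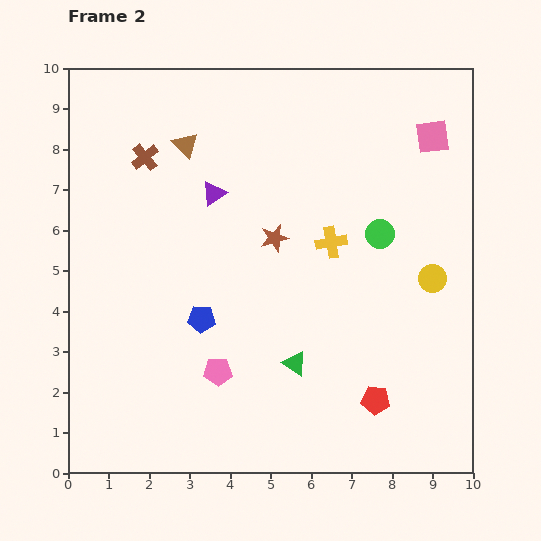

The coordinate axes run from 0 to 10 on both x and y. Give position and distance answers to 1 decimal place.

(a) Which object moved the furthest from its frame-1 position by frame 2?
the purple triangle

(moved 3.7; next 2.8)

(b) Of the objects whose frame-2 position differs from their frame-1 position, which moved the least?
the pink square

(moved 0.6)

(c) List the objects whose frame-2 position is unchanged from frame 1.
the red pentagon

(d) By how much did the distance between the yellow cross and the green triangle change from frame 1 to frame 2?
-1.1

Distance in frame 1: 4.2. Distance in frame 2: 3.1.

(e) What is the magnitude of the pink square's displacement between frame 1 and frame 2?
0.6

The pink square moved from (8.6, 8.8) to (9.0, 8.3), a distance of √(0.4² + 0.5²) ≈ 0.6.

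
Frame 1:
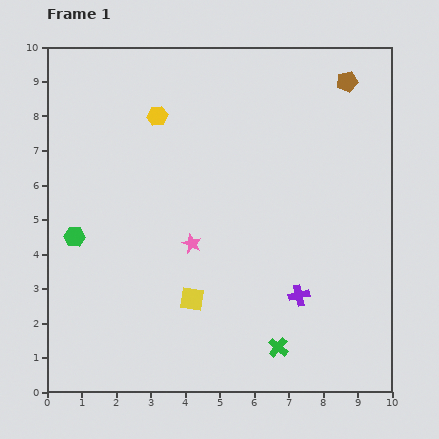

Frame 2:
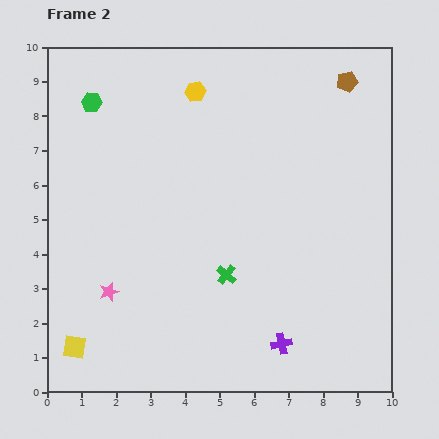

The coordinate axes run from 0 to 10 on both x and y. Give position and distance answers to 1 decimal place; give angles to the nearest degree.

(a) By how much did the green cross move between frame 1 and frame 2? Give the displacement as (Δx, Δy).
(-1.5, 2.1)

The green cross was at (6.7, 1.3) in frame 1 and (5.2, 3.4) in frame 2.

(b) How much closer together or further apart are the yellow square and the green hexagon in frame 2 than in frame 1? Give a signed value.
+3.3

Distance in frame 1: 3.8. Distance in frame 2: 7.1.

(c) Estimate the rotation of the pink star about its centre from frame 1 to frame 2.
30° clockwise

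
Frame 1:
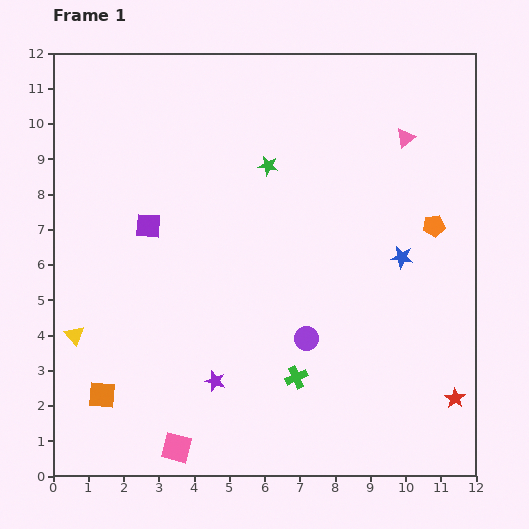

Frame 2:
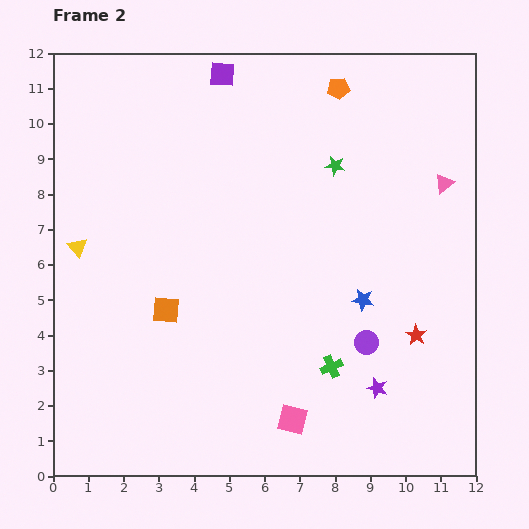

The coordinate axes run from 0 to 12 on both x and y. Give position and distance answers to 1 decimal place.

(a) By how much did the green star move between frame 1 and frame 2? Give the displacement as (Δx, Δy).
(1.9, 0.0)

The green star was at (6.1, 8.8) in frame 1 and (8.0, 8.8) in frame 2.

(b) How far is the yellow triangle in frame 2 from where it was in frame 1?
2.5

The yellow triangle moved from (0.6, 4.0) to (0.7, 6.5), a distance of √(0.1² + 2.5²) ≈ 2.5.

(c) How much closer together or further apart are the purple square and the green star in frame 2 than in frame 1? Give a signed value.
+0.3

Distance in frame 1: 3.8. Distance in frame 2: 4.1.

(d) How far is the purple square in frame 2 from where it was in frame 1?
4.8

The purple square moved from (2.7, 7.1) to (4.8, 11.4), a distance of √(2.1² + 4.3²) ≈ 4.8.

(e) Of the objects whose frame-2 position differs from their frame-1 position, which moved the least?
the green cross

(moved 1.0)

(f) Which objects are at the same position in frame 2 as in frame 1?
none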